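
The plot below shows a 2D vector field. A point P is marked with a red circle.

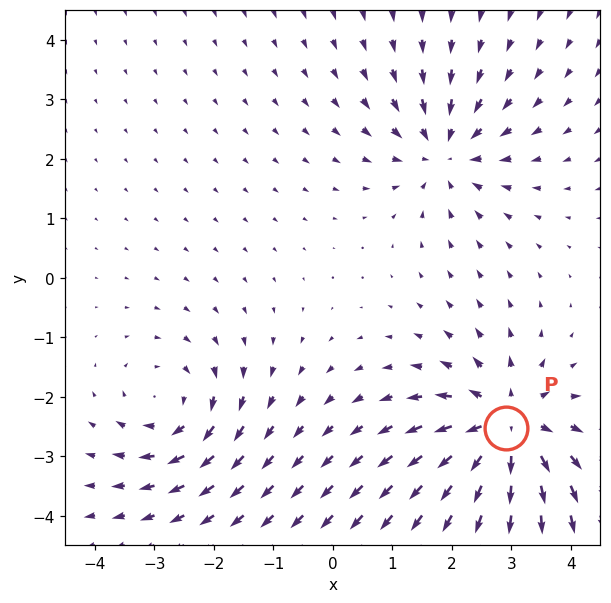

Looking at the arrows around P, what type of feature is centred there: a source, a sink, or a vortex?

At P (2.9, -2.5) the arrows spread outward. Divergence about +5, curl ≈0 — positive divergence with near-zero curl is a source.

source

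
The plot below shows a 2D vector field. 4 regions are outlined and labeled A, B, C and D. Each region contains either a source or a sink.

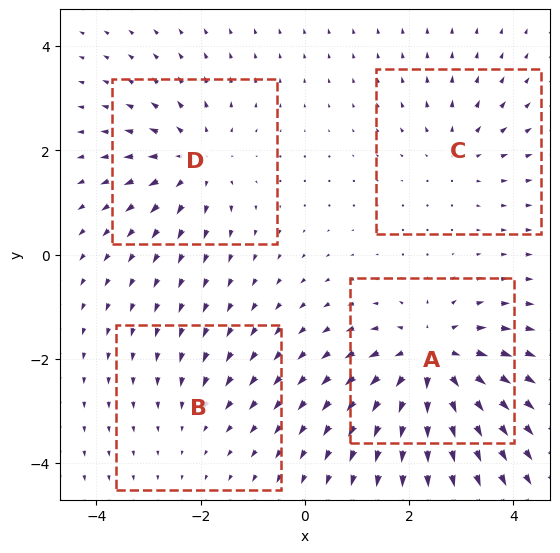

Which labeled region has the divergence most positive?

Divergence at each region's feature centre — A: about +7, B: about -2, C: about +3, D: about +5. Region A is most positive.

A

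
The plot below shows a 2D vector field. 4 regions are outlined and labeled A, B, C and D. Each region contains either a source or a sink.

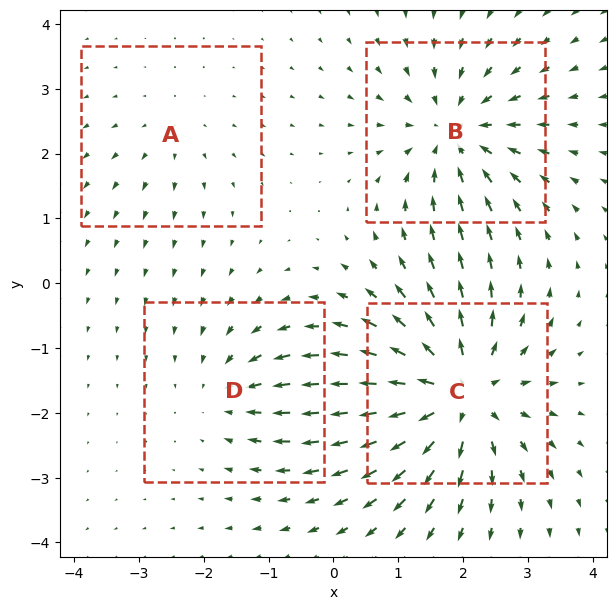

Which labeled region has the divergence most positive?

C

Divergence at each region's feature centre — A: about +2, B: about -5, C: about +7, D: about -3. Region C is most positive.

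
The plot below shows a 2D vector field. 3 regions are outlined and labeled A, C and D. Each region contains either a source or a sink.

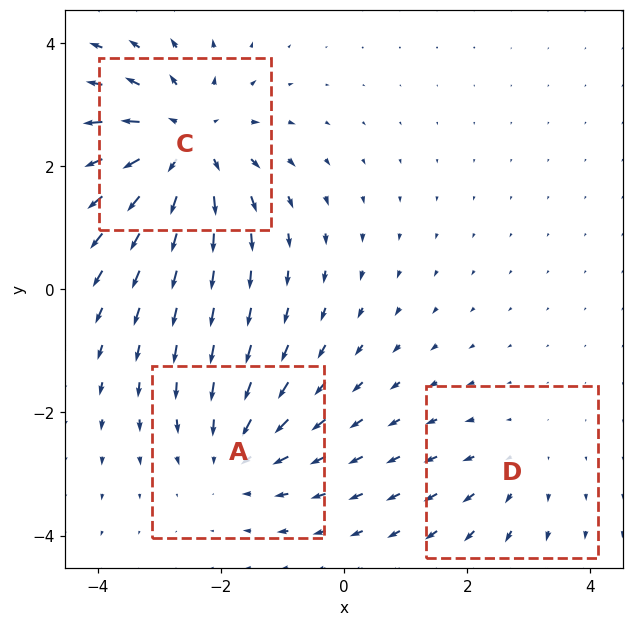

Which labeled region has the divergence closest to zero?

D

Divergence at each region's feature centre — A: about -3, C: about +4, D: about +2. Region D is closest to zero.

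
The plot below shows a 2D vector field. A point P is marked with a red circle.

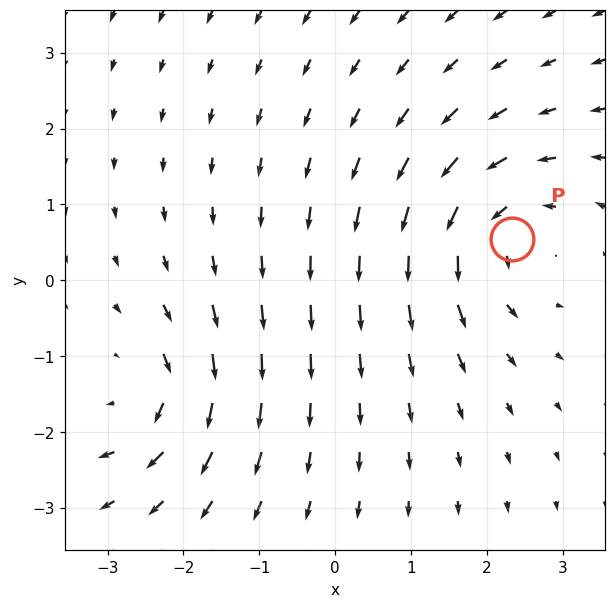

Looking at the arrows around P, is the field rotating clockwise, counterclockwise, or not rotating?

Near P at (2.3, 0.5) the arrows circulate counterclockwise. The curl (z-component) there is about +3; positive curl means counterclockwise rotation.

counterclockwise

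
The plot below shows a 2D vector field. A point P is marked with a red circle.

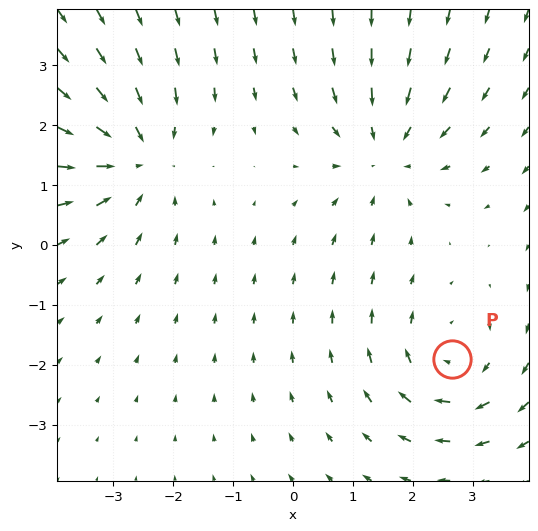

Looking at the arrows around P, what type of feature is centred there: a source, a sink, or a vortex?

At P (2.7, -1.9) the arrows circulate clockwise. Divergence ≈0, curl about -4 — near-zero divergence with nonzero curl is a vortex.

vortex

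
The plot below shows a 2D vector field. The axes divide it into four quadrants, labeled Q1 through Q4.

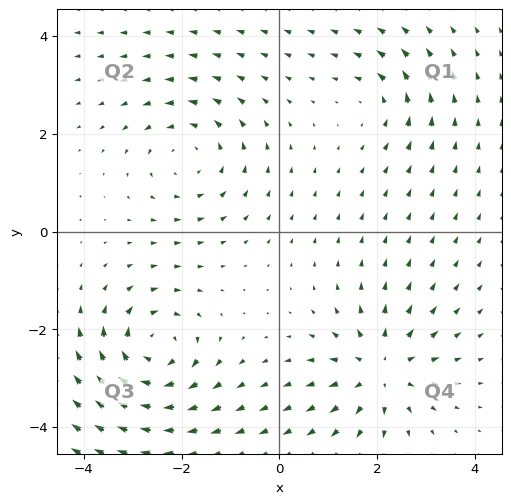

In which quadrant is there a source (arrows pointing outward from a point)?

Q4

The source sits at approximately (2.1, -2.8), which lies in quadrant Q4. The divergence there is about +5, positive as expected for a source.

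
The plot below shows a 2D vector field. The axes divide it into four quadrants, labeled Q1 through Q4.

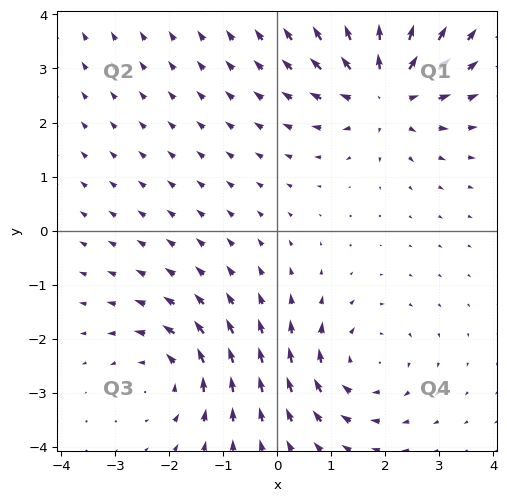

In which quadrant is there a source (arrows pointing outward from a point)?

Q1

The source sits at approximately (2.0, 2.6), which lies in quadrant Q1. The divergence there is about +5, positive as expected for a source.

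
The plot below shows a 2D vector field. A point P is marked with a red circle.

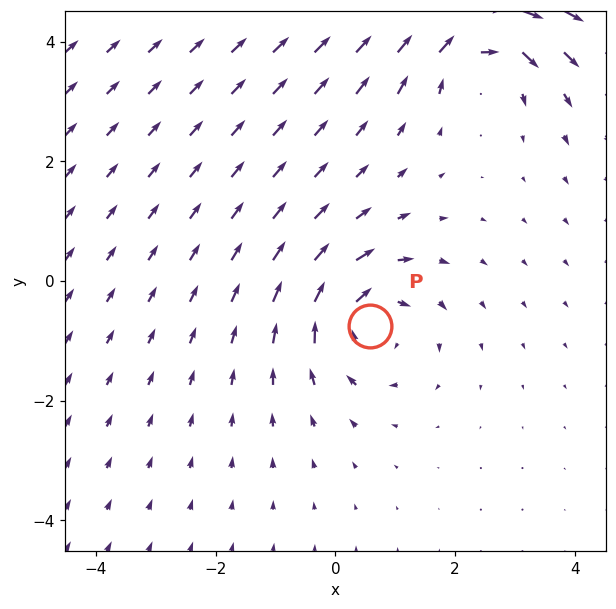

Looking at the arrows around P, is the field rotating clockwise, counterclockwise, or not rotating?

clockwise

Near P at (0.6, -0.7) the arrows circulate clockwise. The curl (z-component) there is about -4; negative curl means clockwise rotation.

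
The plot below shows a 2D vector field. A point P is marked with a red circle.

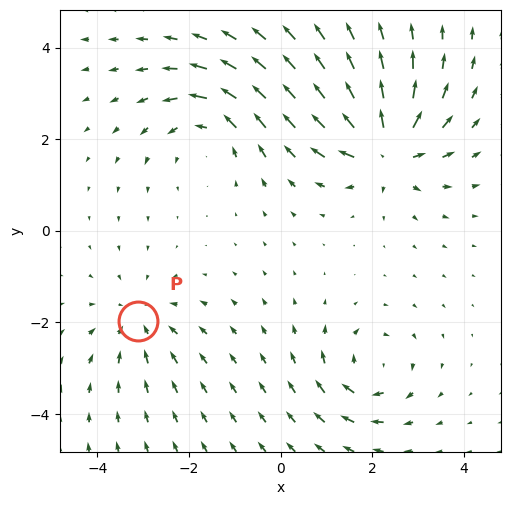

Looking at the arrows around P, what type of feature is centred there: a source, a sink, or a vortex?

sink

At P (-3.1, -2.0) the arrows converge inward. Divergence about -3, curl ≈0 — negative divergence with near-zero curl is a sink.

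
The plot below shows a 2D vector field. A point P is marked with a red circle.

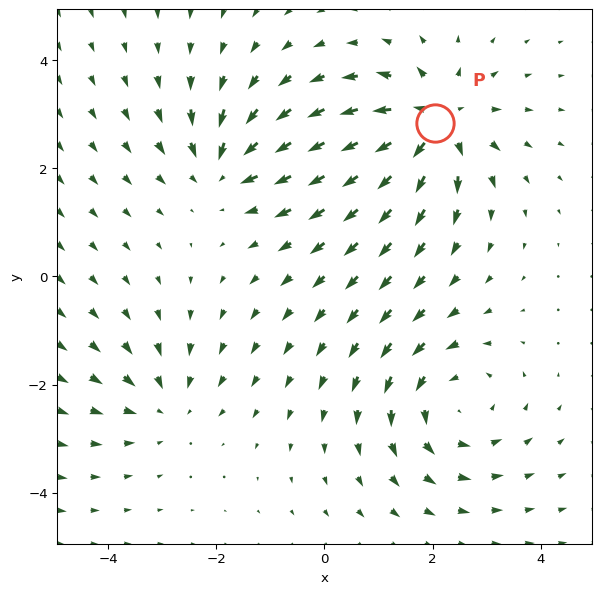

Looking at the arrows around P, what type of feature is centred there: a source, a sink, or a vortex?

At P (2.0, 2.8) the arrows spread outward. Divergence about +5, curl ≈0 — positive divergence with near-zero curl is a source.

source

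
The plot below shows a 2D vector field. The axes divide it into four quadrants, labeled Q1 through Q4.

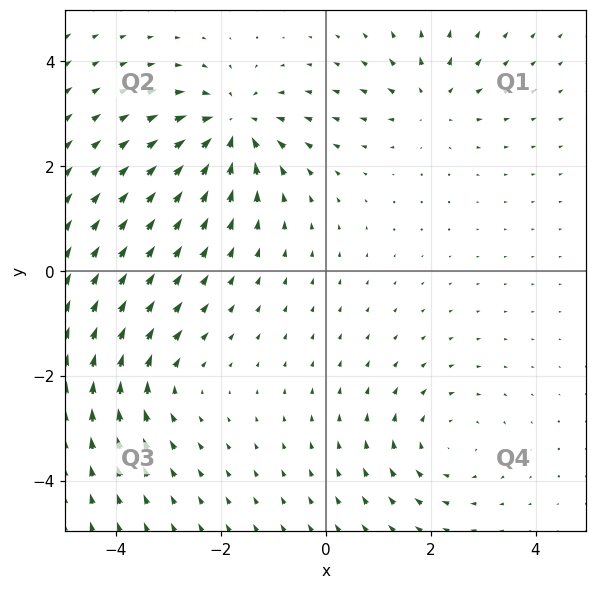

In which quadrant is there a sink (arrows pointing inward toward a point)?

The sink sits at approximately (-1.8, 2.7), which lies in quadrant Q2. The divergence there is about -5, negative as expected for a sink.

Q2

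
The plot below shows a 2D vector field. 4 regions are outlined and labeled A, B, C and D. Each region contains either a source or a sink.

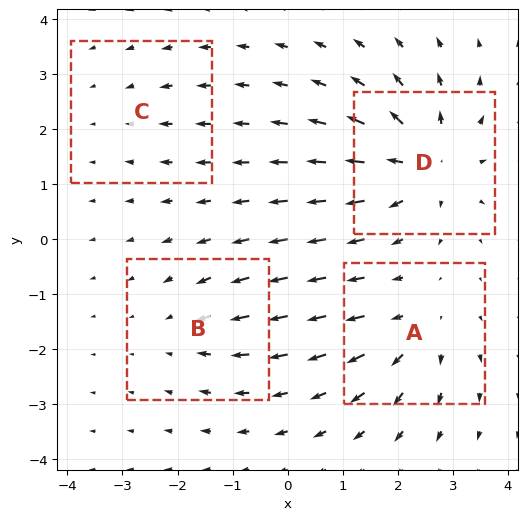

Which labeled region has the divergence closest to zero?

Divergence at each region's feature centre — A: about +5, B: about -3, C: about -2, D: about +7. Region C is closest to zero.

C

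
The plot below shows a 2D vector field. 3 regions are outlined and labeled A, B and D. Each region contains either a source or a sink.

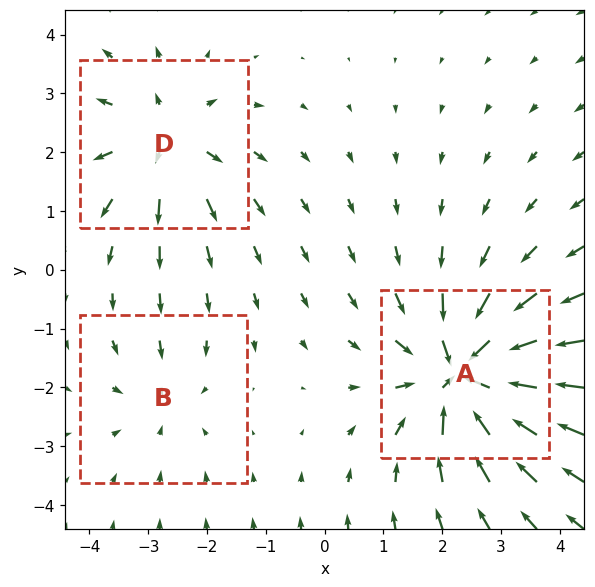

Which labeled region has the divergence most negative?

Divergence at each region's feature centre — A: about -6, B: about -2, D: about +3. Region A is most negative.

A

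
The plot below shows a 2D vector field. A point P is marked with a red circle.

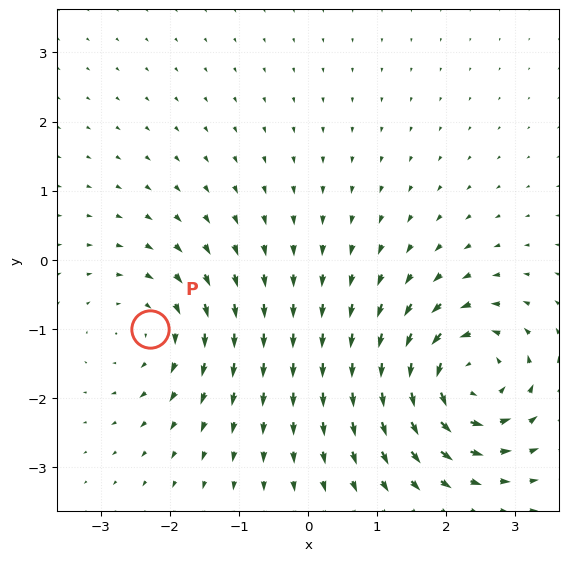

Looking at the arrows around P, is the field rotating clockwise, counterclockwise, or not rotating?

Near P at (-2.3, -1.0) the arrows circulate clockwise. The curl (z-component) there is about -3; negative curl means clockwise rotation.

clockwise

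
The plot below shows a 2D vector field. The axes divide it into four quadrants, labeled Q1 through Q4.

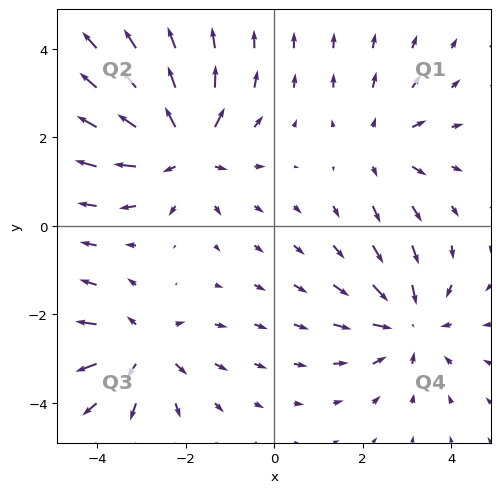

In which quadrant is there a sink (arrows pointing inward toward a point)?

The sink sits at approximately (3.1, -2.2), which lies in quadrant Q4. The divergence there is about -4, negative as expected for a sink.

Q4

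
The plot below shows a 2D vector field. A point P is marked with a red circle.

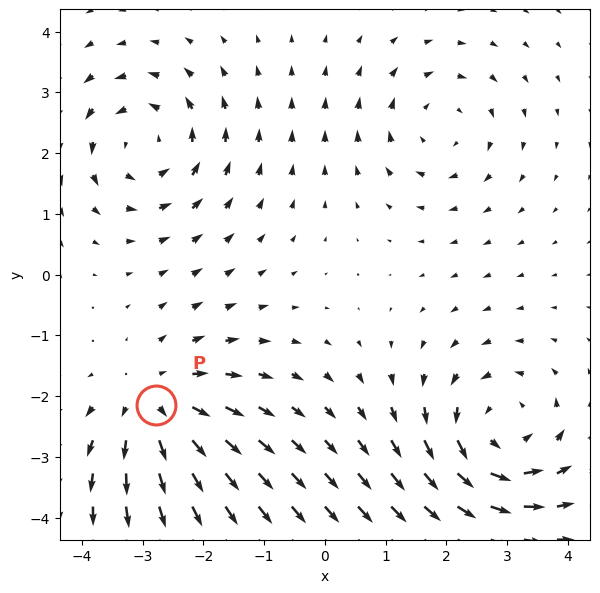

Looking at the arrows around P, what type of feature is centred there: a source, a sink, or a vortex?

source

At P (-2.8, -2.1) the arrows spread outward. Divergence about +4, curl ≈0 — positive divergence with near-zero curl is a source.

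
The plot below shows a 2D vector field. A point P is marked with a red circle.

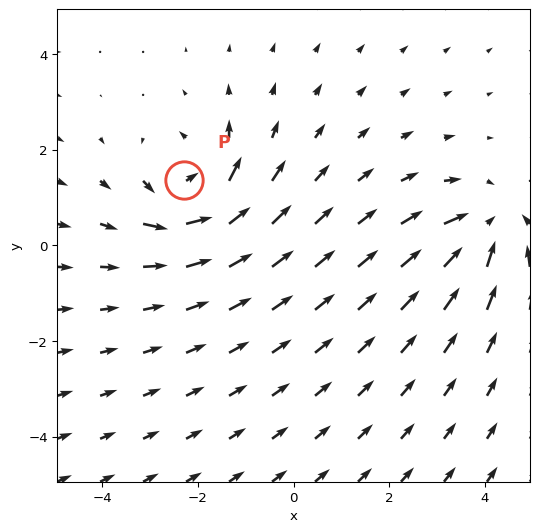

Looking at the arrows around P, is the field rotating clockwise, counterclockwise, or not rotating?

counterclockwise

Near P at (-2.3, 1.4) the arrows circulate counterclockwise. The curl (z-component) there is about +5; positive curl means counterclockwise rotation.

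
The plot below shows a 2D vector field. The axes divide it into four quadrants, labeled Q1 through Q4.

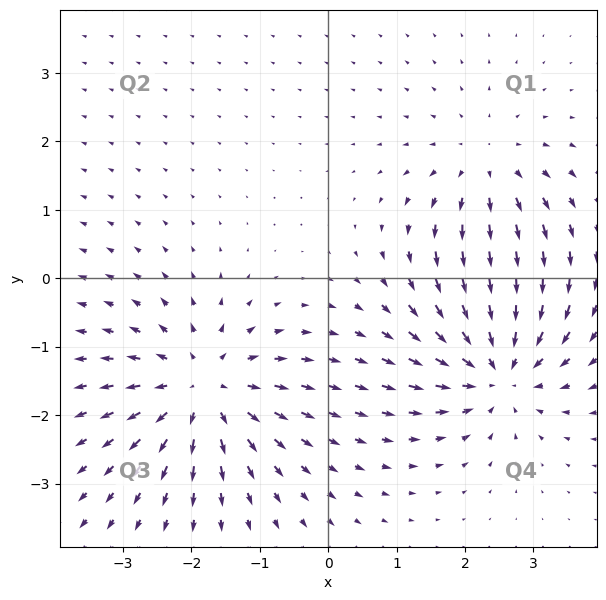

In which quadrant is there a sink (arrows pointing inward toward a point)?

The sink sits at approximately (2.5, -1.3), which lies in quadrant Q4. The divergence there is about -5, negative as expected for a sink.

Q4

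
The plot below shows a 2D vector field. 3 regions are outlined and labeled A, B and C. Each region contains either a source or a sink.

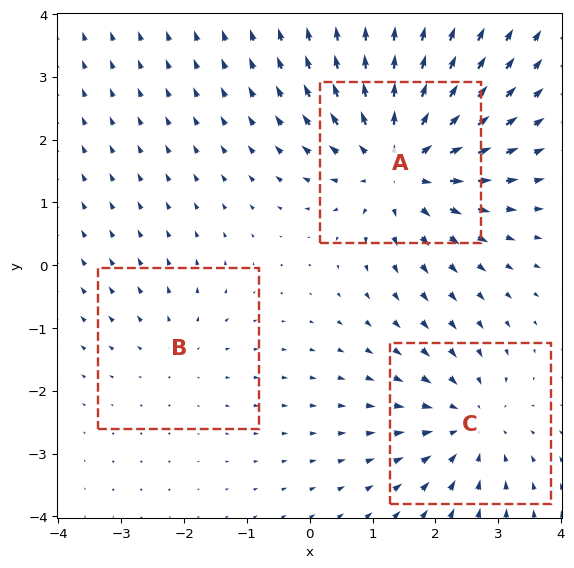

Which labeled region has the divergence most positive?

A

Divergence at each region's feature centre — A: about +4, B: about +2, C: about -3. Region A is most positive.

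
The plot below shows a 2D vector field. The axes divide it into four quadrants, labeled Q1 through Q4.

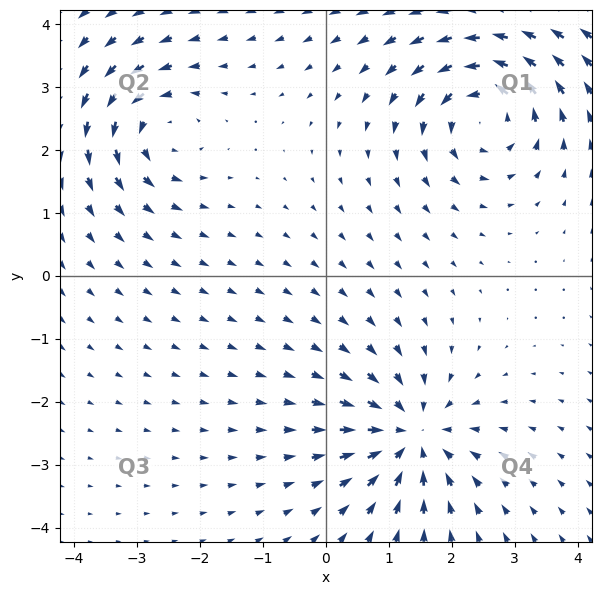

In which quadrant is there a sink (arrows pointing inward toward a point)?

The sink sits at approximately (1.4, -2.5), which lies in quadrant Q4. The divergence there is about -4, negative as expected for a sink.

Q4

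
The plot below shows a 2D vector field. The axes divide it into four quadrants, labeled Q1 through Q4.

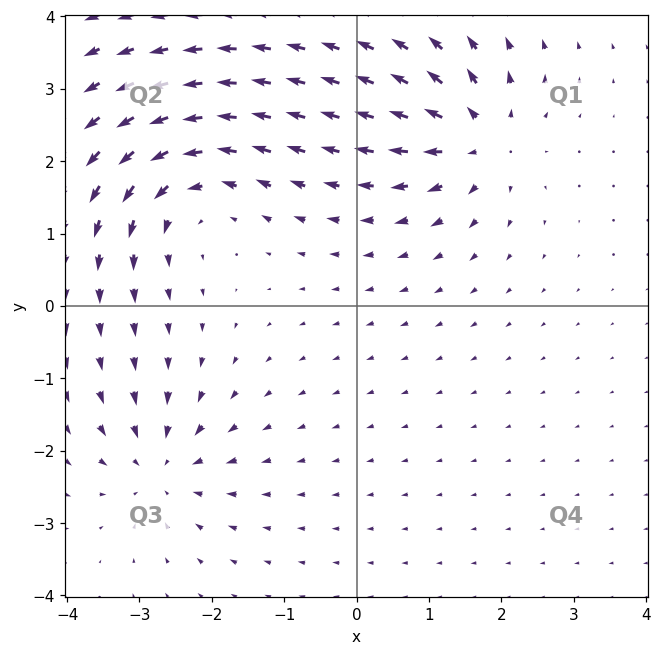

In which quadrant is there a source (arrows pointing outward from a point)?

Q1

The source sits at approximately (1.7, 2.3), which lies in quadrant Q1. The divergence there is about +5, positive as expected for a source.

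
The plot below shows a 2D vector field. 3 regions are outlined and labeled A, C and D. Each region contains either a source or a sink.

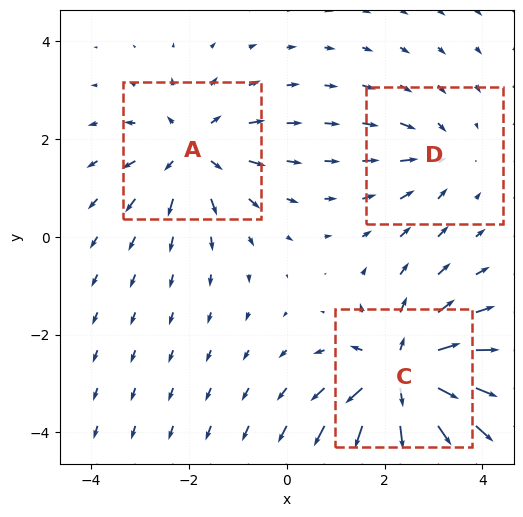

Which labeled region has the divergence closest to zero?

Divergence at each region's feature centre — A: about +3, C: about +6, D: about -2. Region D is closest to zero.

D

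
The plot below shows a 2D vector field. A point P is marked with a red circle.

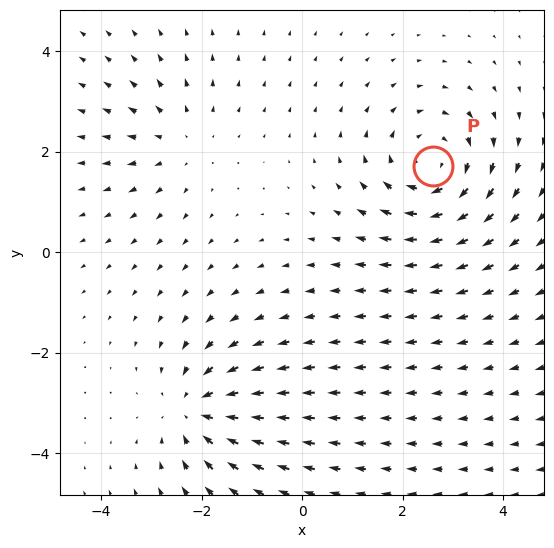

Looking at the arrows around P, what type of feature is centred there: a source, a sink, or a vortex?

At P (2.6, 1.7) the arrows circulate clockwise. Divergence ≈0, curl about -4 — near-zero divergence with nonzero curl is a vortex.

vortex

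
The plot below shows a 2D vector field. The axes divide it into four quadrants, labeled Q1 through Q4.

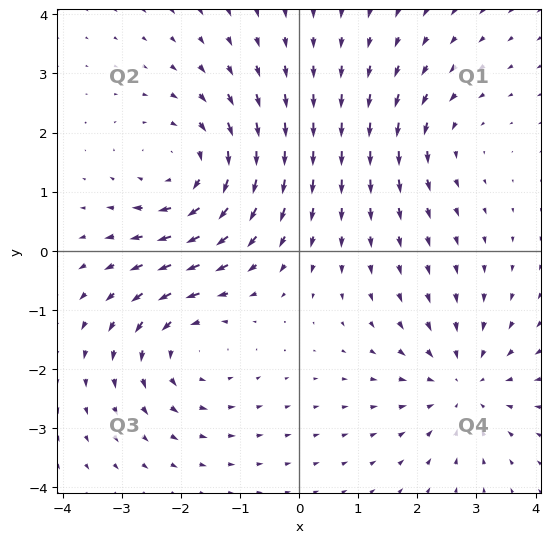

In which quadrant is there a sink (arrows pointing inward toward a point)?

The sink sits at approximately (2.8, -2.3), which lies in quadrant Q4. The divergence there is about -3, negative as expected for a sink.

Q4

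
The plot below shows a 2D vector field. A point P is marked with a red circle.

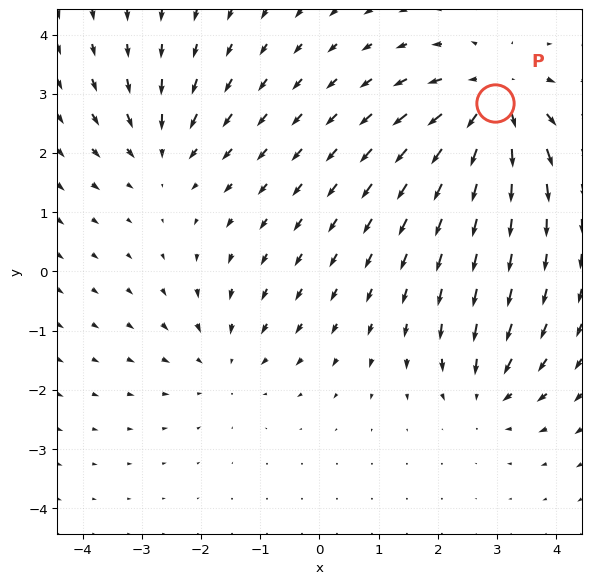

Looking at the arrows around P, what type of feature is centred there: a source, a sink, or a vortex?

source

At P (3.0, 2.8) the arrows spread outward. Divergence about +5, curl ≈0 — positive divergence with near-zero curl is a source.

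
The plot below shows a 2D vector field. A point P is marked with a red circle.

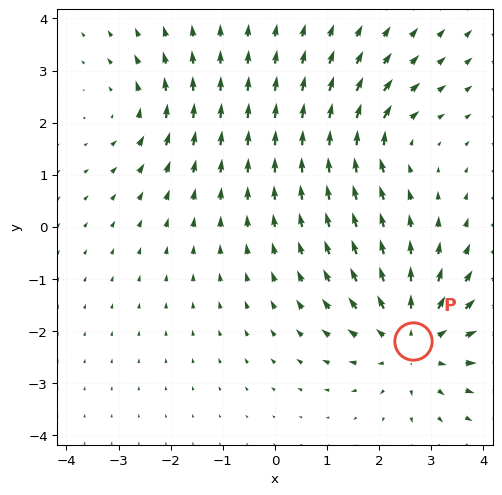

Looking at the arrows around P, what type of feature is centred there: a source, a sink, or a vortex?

source

At P (2.7, -2.2) the arrows spread outward. Divergence about +4, curl ≈0 — positive divergence with near-zero curl is a source.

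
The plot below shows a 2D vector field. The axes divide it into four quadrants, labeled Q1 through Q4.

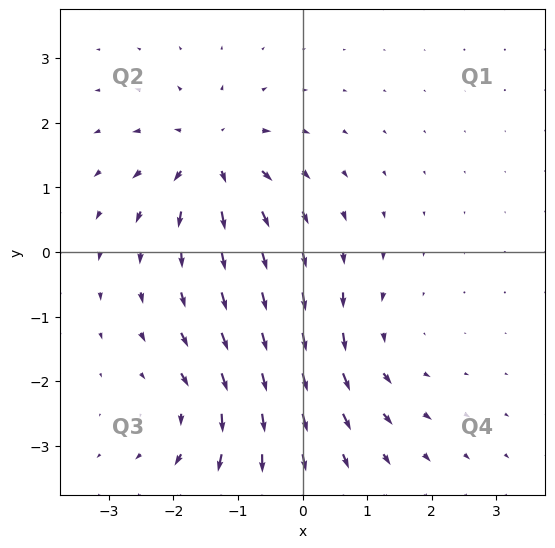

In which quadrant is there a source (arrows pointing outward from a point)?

Q2

The source sits at approximately (-1.4, 1.5), which lies in quadrant Q2. The divergence there is about +7, positive as expected for a source.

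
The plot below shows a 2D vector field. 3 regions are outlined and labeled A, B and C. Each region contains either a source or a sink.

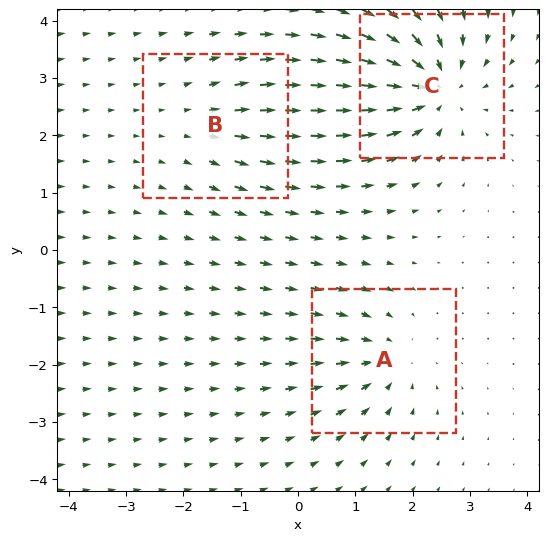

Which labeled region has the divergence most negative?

C

Divergence at each region's feature centre — A: about -3, B: about +2, C: about -6. Region C is most negative.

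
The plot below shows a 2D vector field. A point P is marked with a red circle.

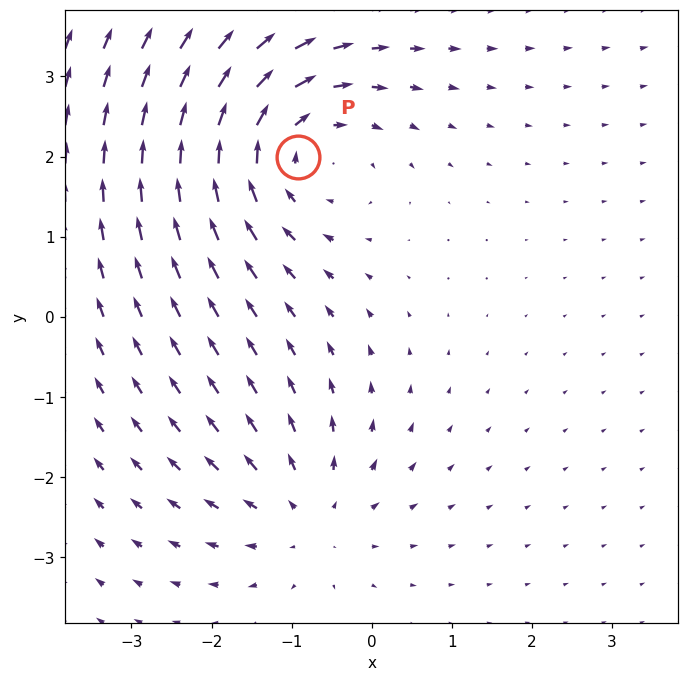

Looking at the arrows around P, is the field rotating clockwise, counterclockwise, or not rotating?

clockwise

Near P at (-0.9, 2.0) the arrows circulate clockwise. The curl (z-component) there is about -3; negative curl means clockwise rotation.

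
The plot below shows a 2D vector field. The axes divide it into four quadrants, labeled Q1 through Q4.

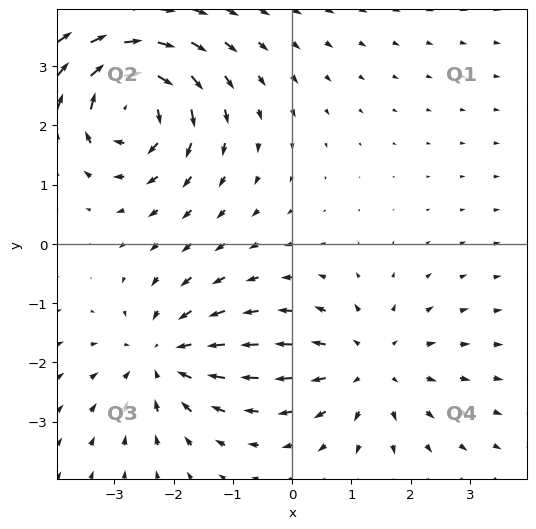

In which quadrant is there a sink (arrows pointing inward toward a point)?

The sink sits at approximately (-2.2, -1.9), which lies in quadrant Q3. The divergence there is about -3, negative as expected for a sink.

Q3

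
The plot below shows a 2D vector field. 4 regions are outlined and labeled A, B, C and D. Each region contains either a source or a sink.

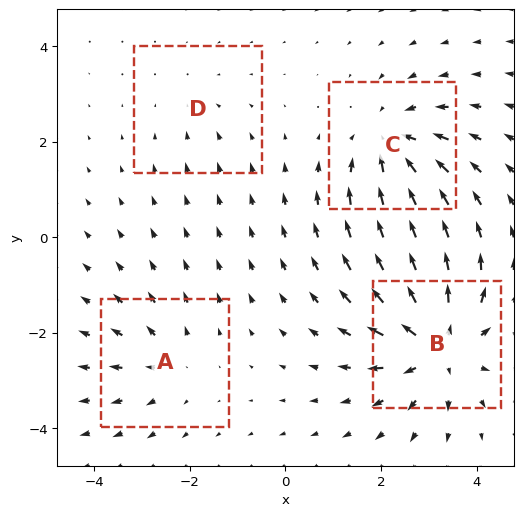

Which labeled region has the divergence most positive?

Divergence at each region's feature centre — A: about +3, B: about +7, C: about -5, D: about -2. Region B is most positive.

B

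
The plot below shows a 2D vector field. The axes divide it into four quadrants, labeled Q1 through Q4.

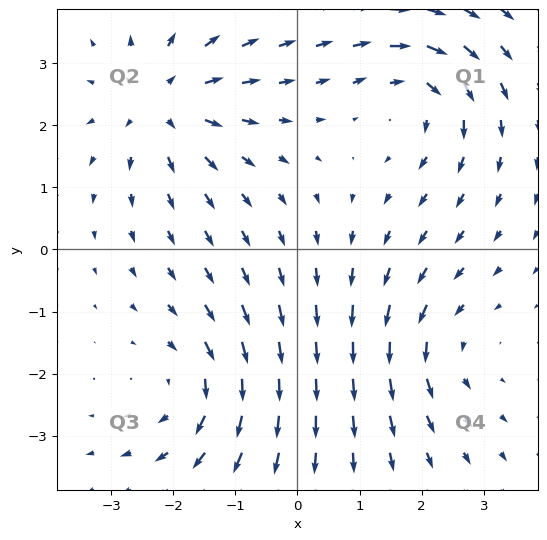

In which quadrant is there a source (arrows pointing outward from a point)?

The source sits at approximately (-2.2, 2.4), which lies in quadrant Q2. The divergence there is about +5, positive as expected for a source.

Q2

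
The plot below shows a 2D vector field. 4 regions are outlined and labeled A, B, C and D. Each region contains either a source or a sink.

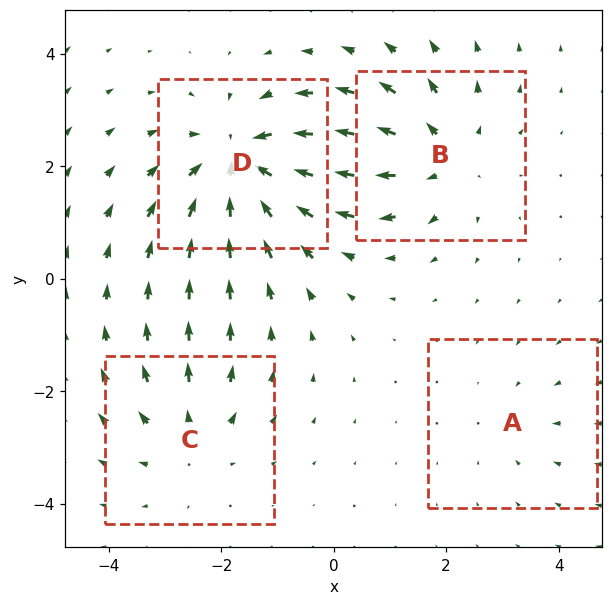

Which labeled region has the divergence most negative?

Divergence at each region's feature centre — A: about -2, B: about +4, C: about +3, D: about -6. Region D is most negative.

D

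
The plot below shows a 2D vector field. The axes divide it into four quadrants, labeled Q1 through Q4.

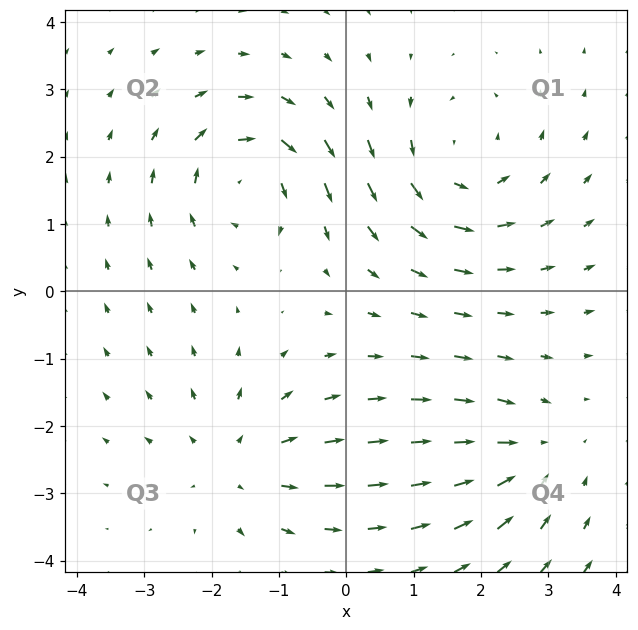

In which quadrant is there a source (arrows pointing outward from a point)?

The source sits at approximately (-1.6, -2.5), which lies in quadrant Q3. The divergence there is about +3, positive as expected for a source.

Q3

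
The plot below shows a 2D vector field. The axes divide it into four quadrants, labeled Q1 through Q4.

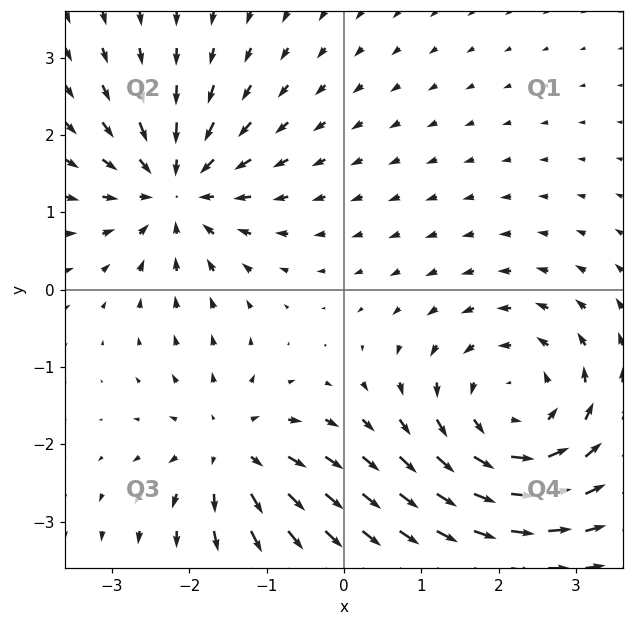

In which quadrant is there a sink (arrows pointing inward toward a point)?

The sink sits at approximately (-2.2, 1.3), which lies in quadrant Q2. The divergence there is about -4, negative as expected for a sink.

Q2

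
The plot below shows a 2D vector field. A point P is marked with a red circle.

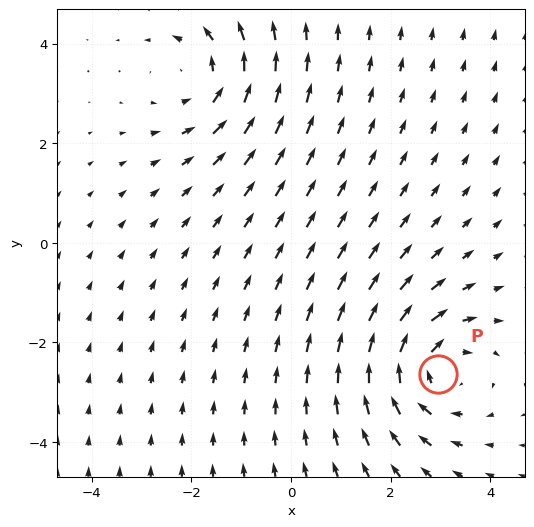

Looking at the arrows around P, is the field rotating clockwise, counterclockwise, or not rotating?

Near P at (2.9, -2.6) the arrows circulate clockwise. The curl (z-component) there is about -4; negative curl means clockwise rotation.

clockwise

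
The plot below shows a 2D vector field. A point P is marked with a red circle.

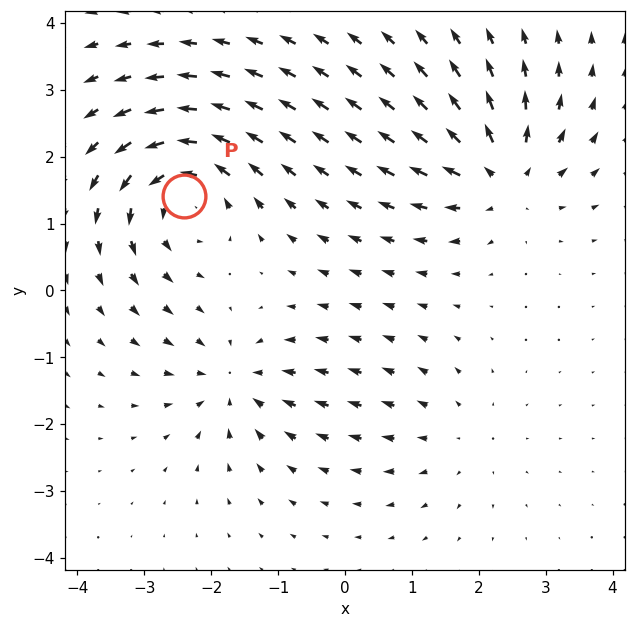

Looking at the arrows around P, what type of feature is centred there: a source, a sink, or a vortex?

vortex

At P (-2.4, 1.4) the arrows circulate counterclockwise. Divergence ≈0, curl about +6 — near-zero divergence with nonzero curl is a vortex.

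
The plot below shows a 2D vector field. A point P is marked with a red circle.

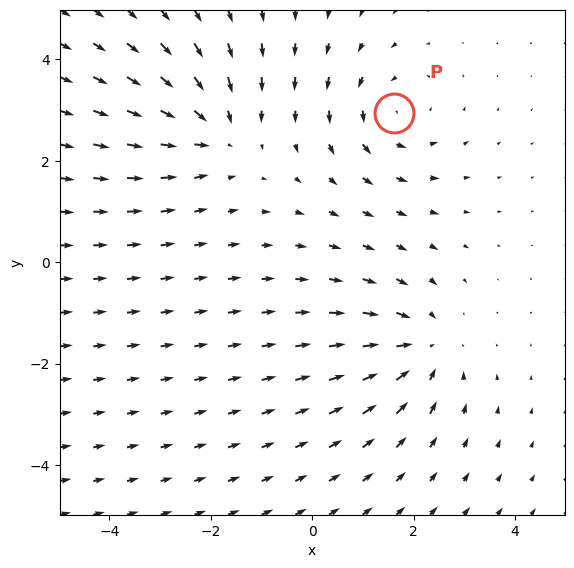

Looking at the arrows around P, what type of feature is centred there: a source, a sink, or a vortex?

At P (1.6, 2.9) the arrows circulate counterclockwise. Divergence ≈0, curl about +3 — near-zero divergence with nonzero curl is a vortex.

vortex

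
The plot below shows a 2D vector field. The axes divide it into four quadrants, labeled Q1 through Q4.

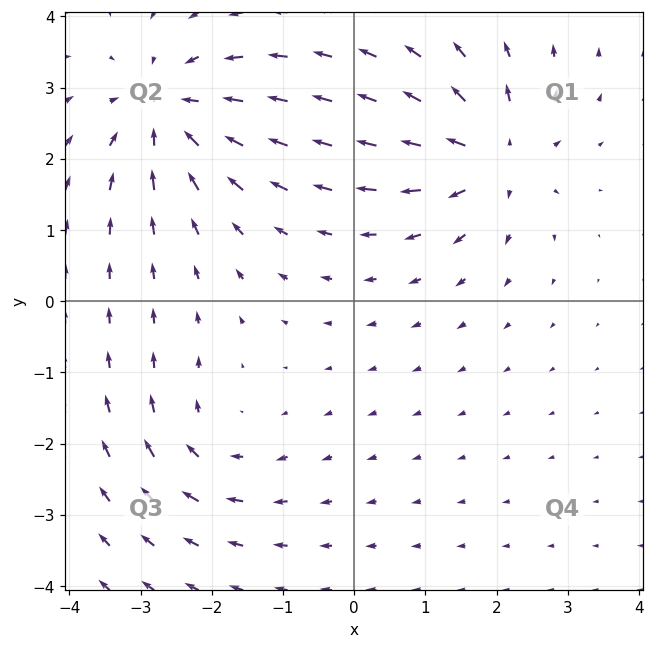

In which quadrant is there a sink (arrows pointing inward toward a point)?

The sink sits at approximately (-2.6, 2.7), which lies in quadrant Q2. The divergence there is about -5, negative as expected for a sink.

Q2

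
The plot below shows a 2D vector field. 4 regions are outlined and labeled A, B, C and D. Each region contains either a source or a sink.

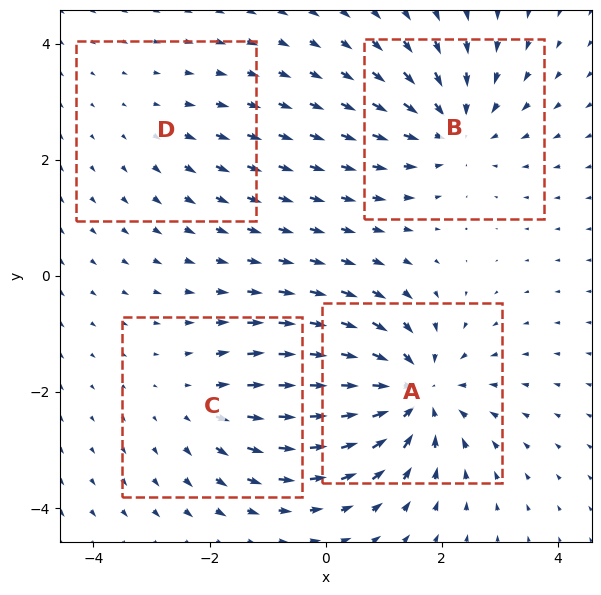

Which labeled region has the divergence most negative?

Divergence at each region's feature centre — A: about -6, B: about -4, C: about +3, D: about +2. Region A is most negative.

A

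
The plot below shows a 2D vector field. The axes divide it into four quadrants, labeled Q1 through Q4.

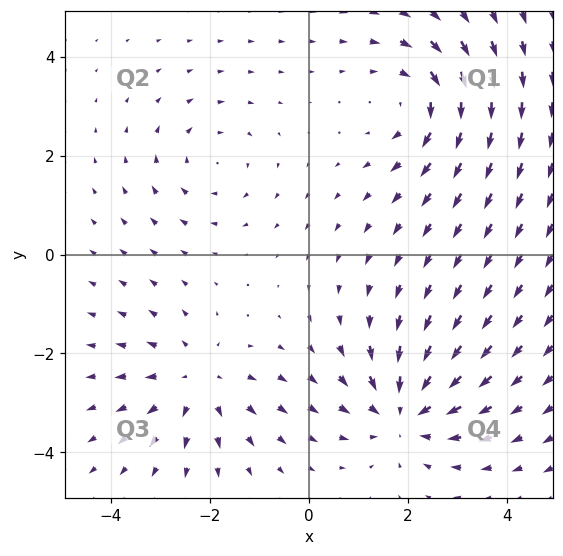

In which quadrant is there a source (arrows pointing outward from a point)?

Q3

The source sits at approximately (-2.3, -2.6), which lies in quadrant Q3. The divergence there is about +3, positive as expected for a source.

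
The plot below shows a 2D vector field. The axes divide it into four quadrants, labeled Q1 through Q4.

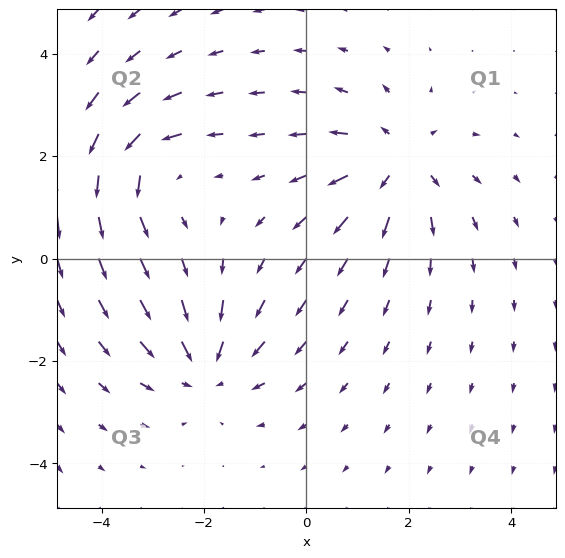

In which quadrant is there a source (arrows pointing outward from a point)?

Q1

The source sits at approximately (1.8, 1.9), which lies in quadrant Q1. The divergence there is about +3, positive as expected for a source.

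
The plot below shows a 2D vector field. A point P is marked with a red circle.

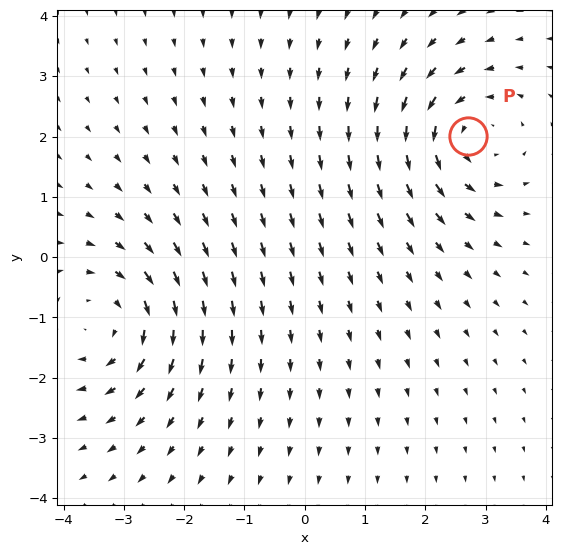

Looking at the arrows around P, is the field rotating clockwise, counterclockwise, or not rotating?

counterclockwise

Near P at (2.7, 2.0) the arrows circulate counterclockwise. The curl (z-component) there is about +3; positive curl means counterclockwise rotation.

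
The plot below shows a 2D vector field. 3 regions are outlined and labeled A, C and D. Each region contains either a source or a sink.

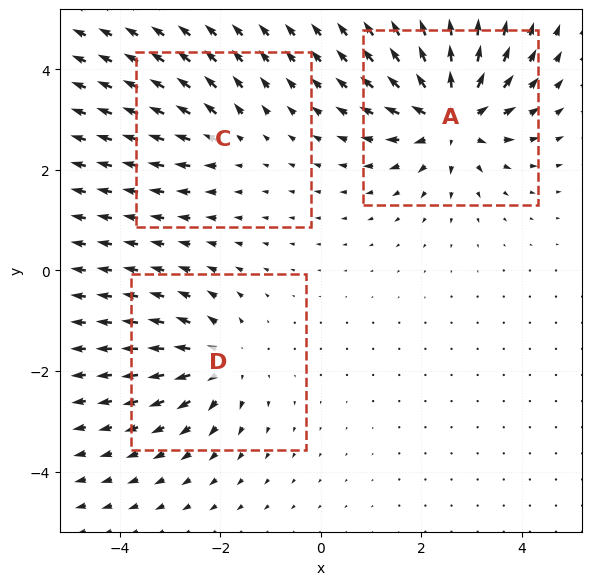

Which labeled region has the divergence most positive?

Divergence at each region's feature centre — A: about +6, C: about +2, D: about +4. Region A is most positive.

A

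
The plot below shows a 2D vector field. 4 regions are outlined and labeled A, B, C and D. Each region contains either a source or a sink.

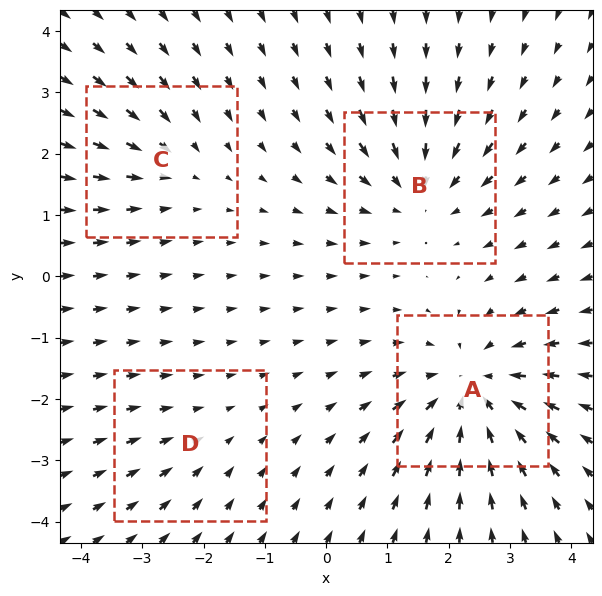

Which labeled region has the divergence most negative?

A

Divergence at each region's feature centre — A: about -6, B: about -4, C: about -3, D: about -2. Region A is most negative.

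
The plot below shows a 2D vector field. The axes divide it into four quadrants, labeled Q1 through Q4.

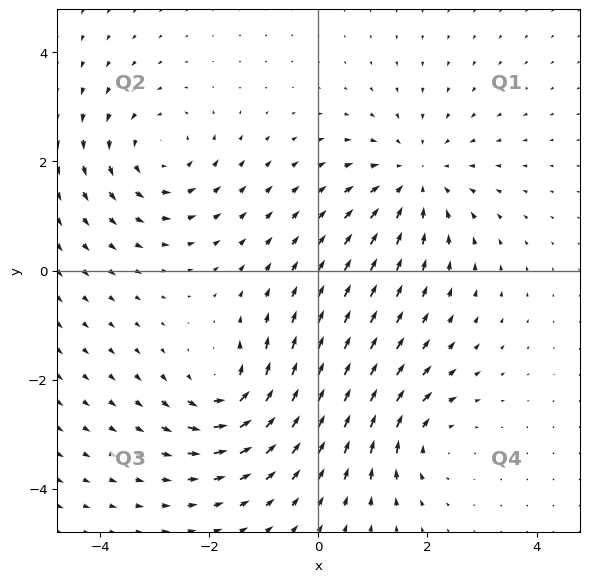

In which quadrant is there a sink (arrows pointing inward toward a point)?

Q1

The sink sits at approximately (1.8, 1.7), which lies in quadrant Q1. The divergence there is about -4, negative as expected for a sink.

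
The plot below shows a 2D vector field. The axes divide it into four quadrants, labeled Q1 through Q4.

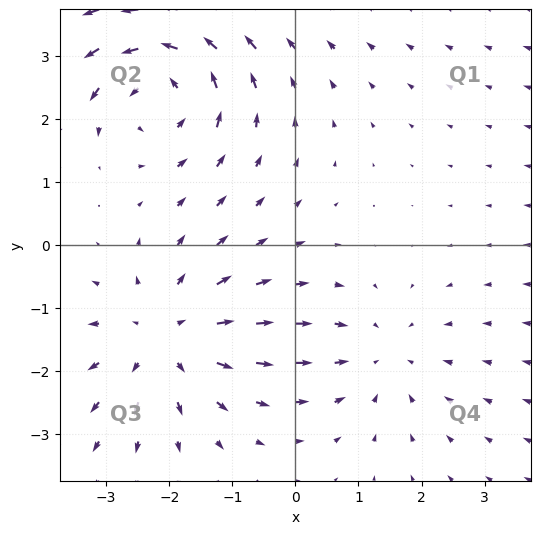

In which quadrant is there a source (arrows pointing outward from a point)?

The source sits at approximately (-2.0, -1.5), which lies in quadrant Q3. The divergence there is about +3, positive as expected for a source.

Q3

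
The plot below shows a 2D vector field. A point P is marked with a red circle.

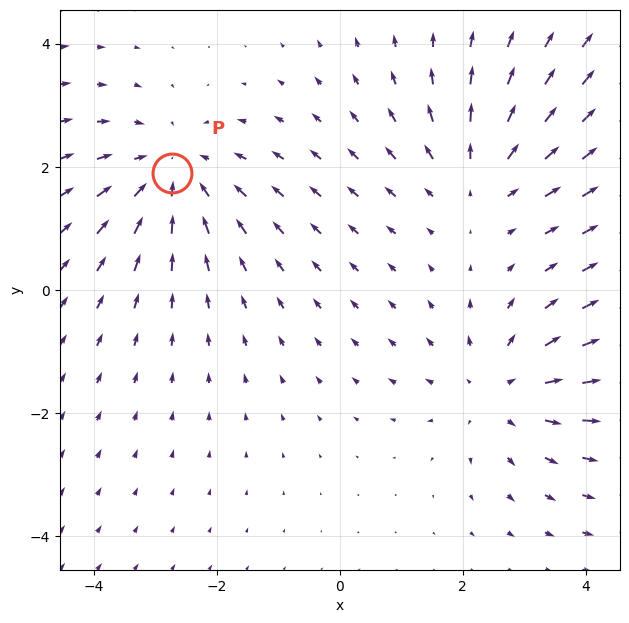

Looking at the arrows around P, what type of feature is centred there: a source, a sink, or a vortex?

sink

At P (-2.7, 1.9) the arrows converge inward. Divergence about -3, curl ≈0 — negative divergence with near-zero curl is a sink.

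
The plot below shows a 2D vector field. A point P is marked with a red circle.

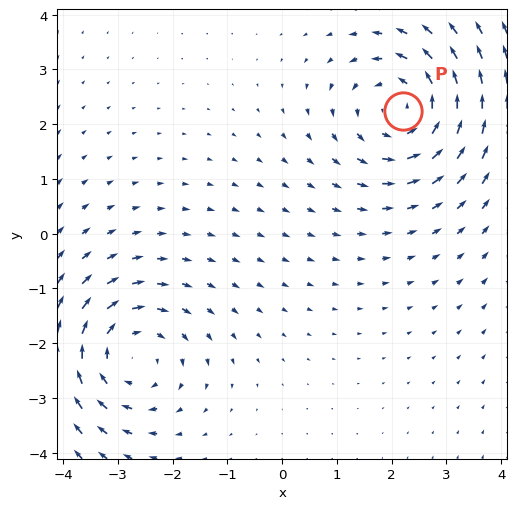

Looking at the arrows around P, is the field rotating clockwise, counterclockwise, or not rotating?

Near P at (2.2, 2.2) the arrows circulate counterclockwise. The curl (z-component) there is about +3; positive curl means counterclockwise rotation.

counterclockwise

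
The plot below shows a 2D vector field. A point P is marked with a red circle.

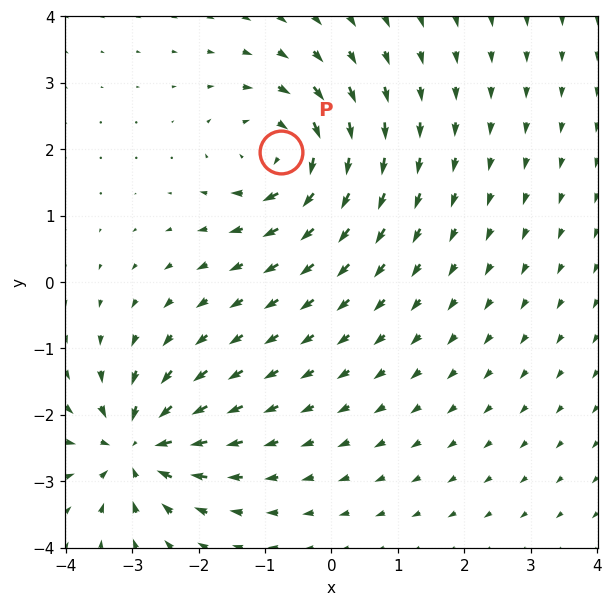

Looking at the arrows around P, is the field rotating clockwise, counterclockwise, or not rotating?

Near P at (-0.8, 2.0) the arrows circulate clockwise. The curl (z-component) there is about -5; negative curl means clockwise rotation.

clockwise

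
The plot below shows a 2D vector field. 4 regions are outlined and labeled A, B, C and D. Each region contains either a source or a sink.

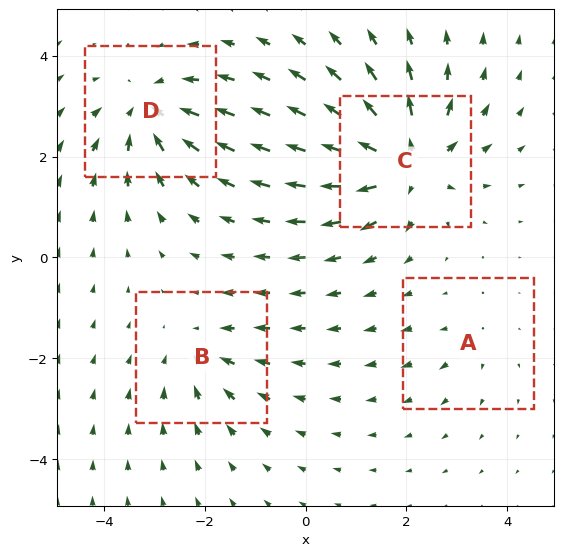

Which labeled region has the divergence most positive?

C

Divergence at each region's feature centre — A: about +2, B: about -4, C: about +7, D: about -5. Region C is most positive.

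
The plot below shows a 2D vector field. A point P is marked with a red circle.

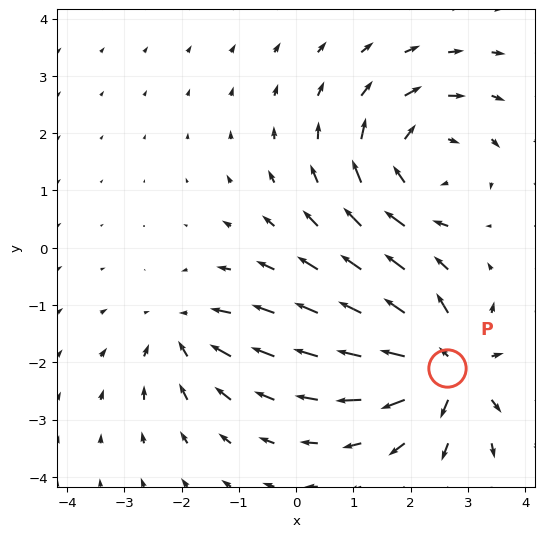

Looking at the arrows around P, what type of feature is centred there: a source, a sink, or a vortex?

source

At P (2.6, -2.1) the arrows spread outward. Divergence about +7, curl ≈0 — positive divergence with near-zero curl is a source.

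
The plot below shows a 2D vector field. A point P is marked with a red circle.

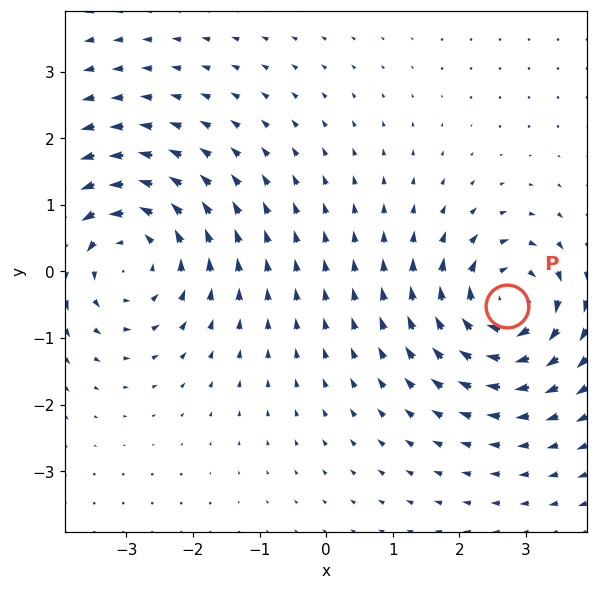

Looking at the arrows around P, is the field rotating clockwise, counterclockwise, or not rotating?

clockwise

Near P at (2.7, -0.5) the arrows circulate clockwise. The curl (z-component) there is about -6; negative curl means clockwise rotation.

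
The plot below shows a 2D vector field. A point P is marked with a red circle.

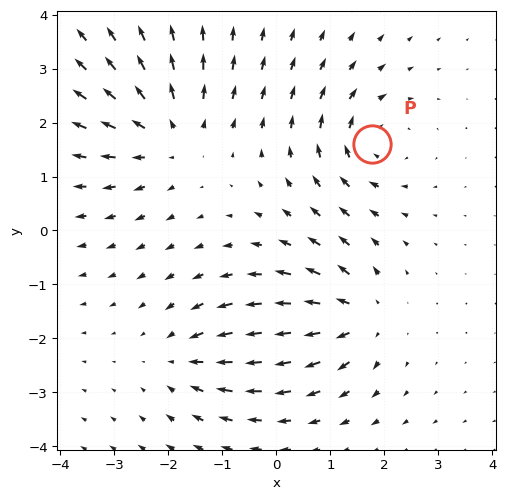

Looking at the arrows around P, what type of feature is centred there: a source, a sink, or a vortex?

vortex

At P (1.8, 1.6) the arrows circulate clockwise. Divergence ≈0, curl about -4 — near-zero divergence with nonzero curl is a vortex.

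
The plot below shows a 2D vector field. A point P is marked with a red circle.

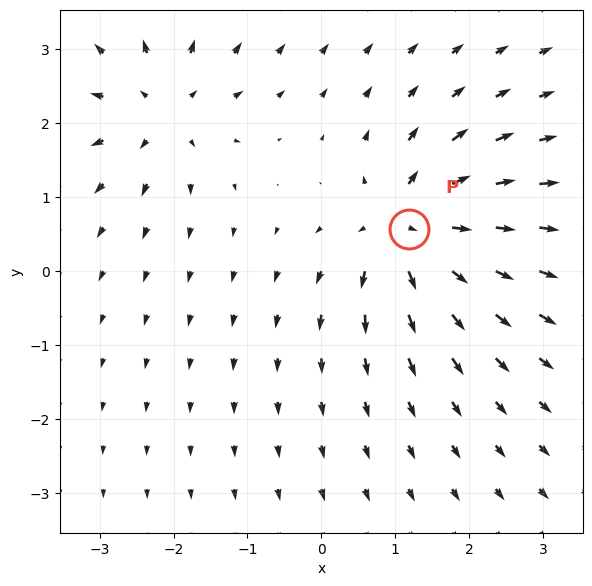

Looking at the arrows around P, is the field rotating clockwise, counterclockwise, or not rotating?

not rotating

Near P at (1.2, 0.6) the arrows show no circulation. The curl there is ≈0.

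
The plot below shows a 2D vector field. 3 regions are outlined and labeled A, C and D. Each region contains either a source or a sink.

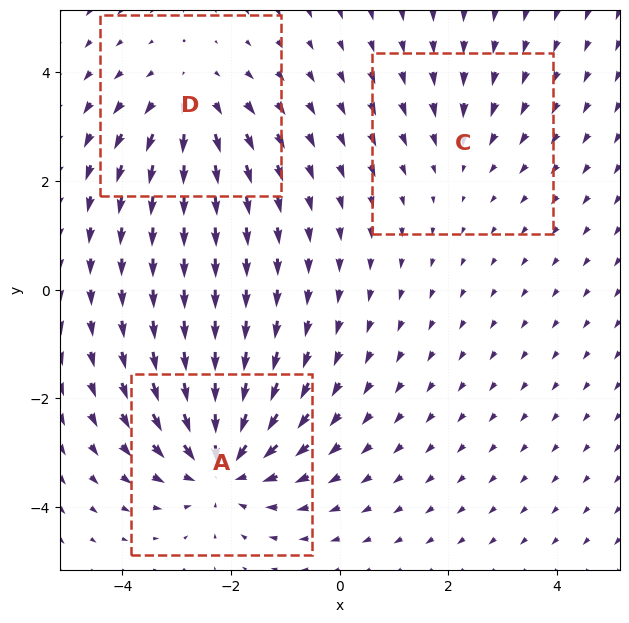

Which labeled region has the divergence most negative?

A

Divergence at each region's feature centre — A: about -5, C: about -2, D: about +3. Region A is most negative.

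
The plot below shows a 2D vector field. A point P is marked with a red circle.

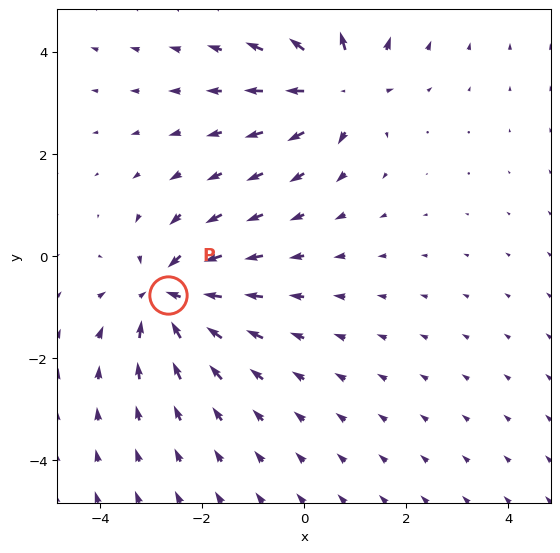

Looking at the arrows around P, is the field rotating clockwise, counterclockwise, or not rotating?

Near P at (-2.7, -0.8) the arrows show no circulation. The curl there is ≈0.

not rotating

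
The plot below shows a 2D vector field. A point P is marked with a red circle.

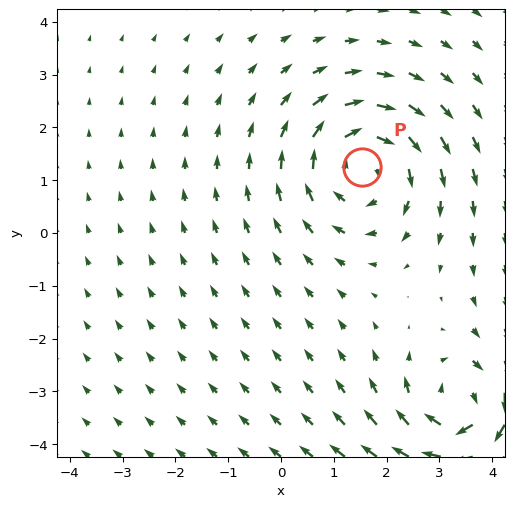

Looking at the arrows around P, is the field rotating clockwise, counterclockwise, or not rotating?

Near P at (1.5, 1.3) the arrows circulate clockwise. The curl (z-component) there is about -4; negative curl means clockwise rotation.

clockwise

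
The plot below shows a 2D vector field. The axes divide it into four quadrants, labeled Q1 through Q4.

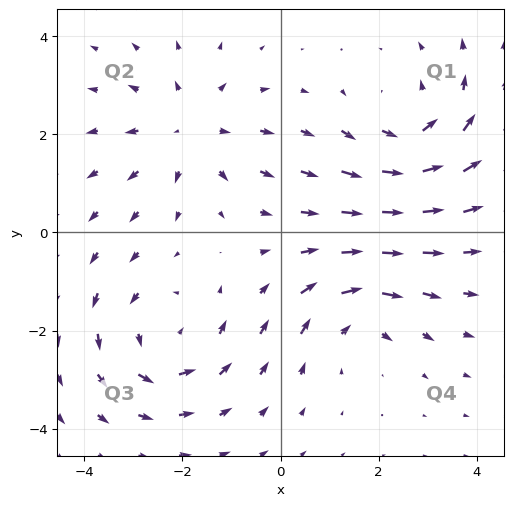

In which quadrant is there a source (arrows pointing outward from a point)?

Q2

The source sits at approximately (-1.8, 2.1), which lies in quadrant Q2. The divergence there is about +3, positive as expected for a source.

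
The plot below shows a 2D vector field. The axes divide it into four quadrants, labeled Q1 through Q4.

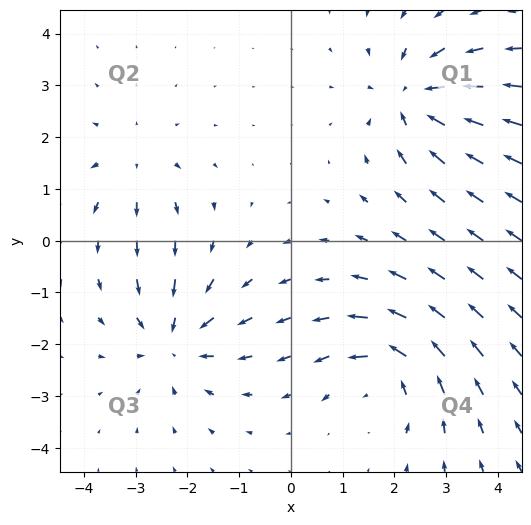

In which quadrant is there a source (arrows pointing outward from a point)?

Q2

The source sits at approximately (-3.0, 1.5), which lies in quadrant Q2. The divergence there is about +2, positive as expected for a source.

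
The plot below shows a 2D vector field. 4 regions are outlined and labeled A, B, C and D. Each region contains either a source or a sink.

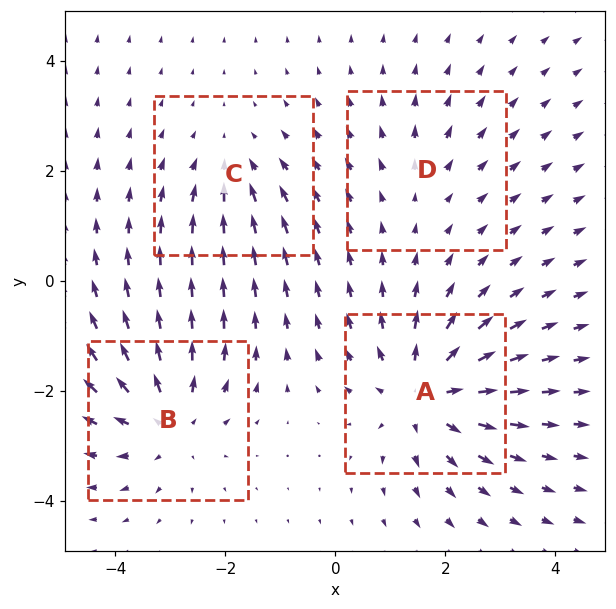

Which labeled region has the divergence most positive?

A

Divergence at each region's feature centre — A: about +6, B: about +5, C: about -3, D: about +2. Region A is most positive.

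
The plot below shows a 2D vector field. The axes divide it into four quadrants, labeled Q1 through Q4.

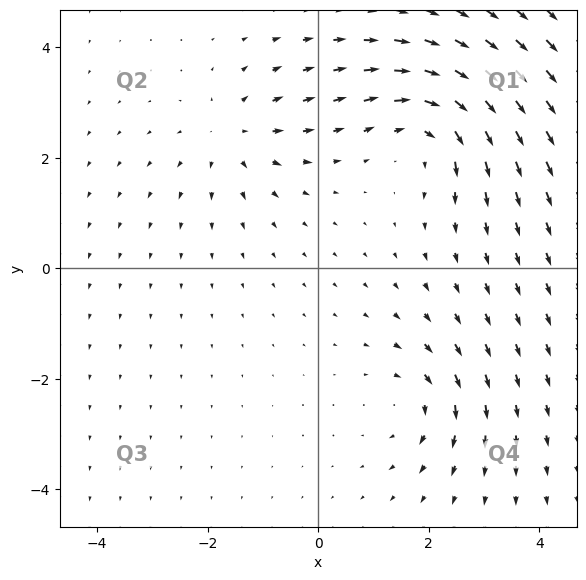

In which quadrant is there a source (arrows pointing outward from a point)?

Q2

The source sits at approximately (-1.5, 2.4), which lies in quadrant Q2. The divergence there is about +3, positive as expected for a source.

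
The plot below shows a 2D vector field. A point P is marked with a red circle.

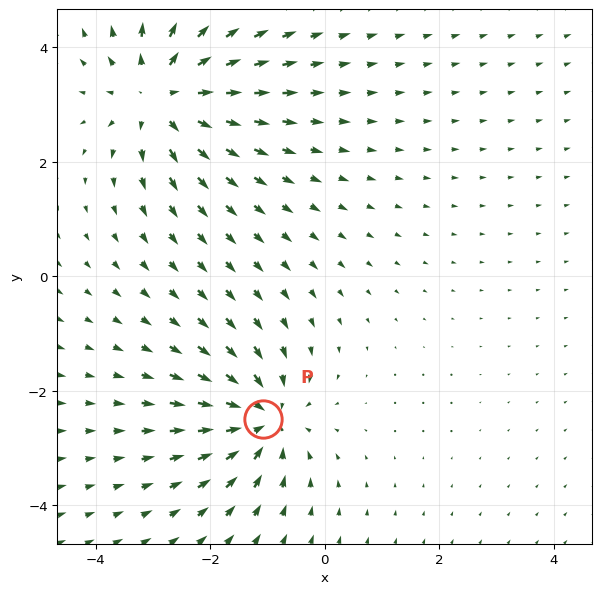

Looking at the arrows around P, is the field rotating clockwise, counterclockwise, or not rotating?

not rotating

Near P at (-1.1, -2.5) the arrows show no circulation. The curl there is ≈0.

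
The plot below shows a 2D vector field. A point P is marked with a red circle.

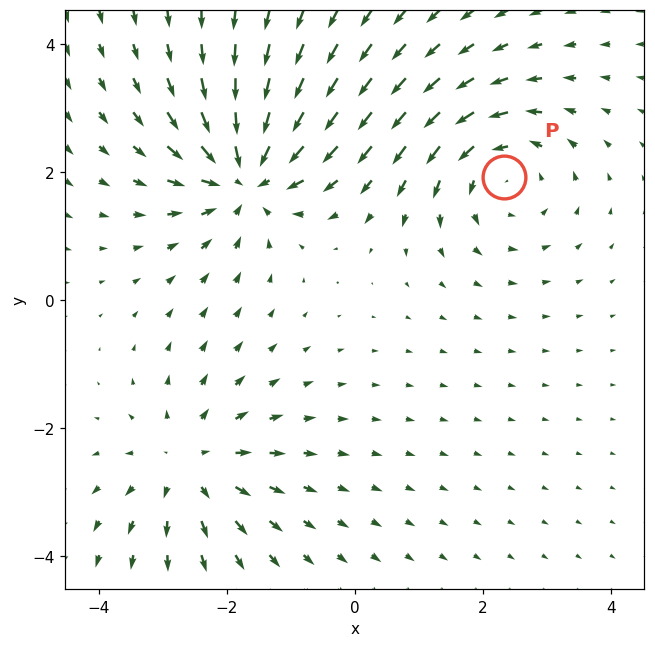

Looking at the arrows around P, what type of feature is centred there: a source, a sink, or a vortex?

At P (2.3, 1.9) the arrows circulate counterclockwise. Divergence ≈0, curl about +4 — near-zero divergence with nonzero curl is a vortex.

vortex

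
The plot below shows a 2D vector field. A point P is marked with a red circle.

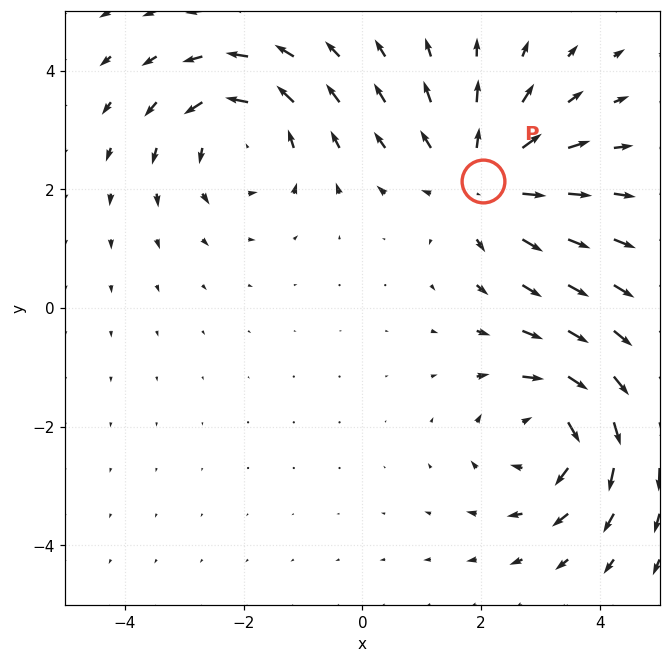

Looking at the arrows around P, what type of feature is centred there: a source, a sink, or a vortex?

source

At P (2.0, 2.1) the arrows spread outward. Divergence about +3, curl ≈0 — positive divergence with near-zero curl is a source.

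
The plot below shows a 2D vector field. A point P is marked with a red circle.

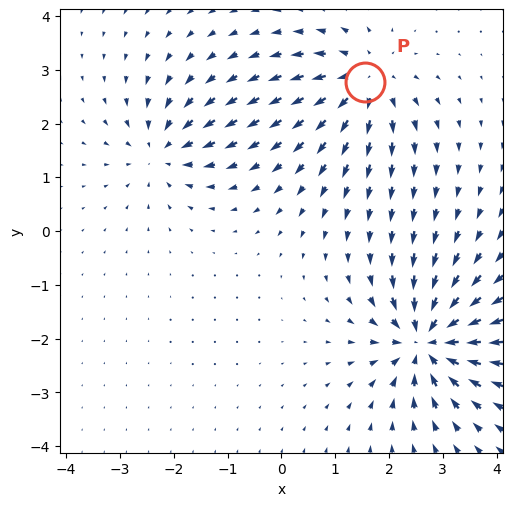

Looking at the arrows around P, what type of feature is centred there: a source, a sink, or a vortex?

At P (1.6, 2.8) the arrows spread outward. Divergence about +5, curl ≈0 — positive divergence with near-zero curl is a source.

source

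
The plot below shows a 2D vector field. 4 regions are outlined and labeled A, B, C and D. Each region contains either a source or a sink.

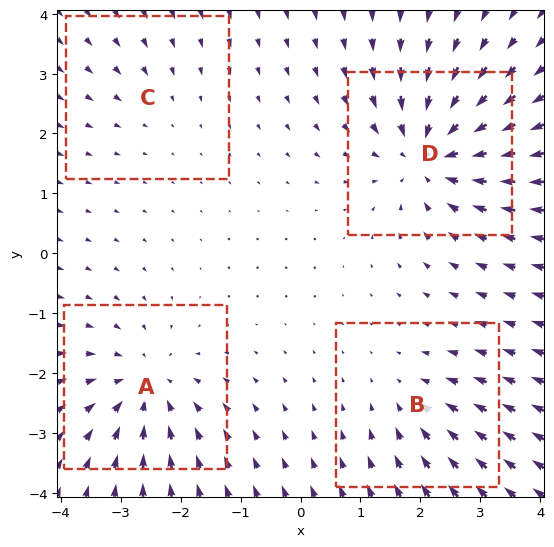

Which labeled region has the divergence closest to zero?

Divergence at each region's feature centre — A: about -5, B: about -3, C: about -2, D: about -7. Region C is closest to zero.

C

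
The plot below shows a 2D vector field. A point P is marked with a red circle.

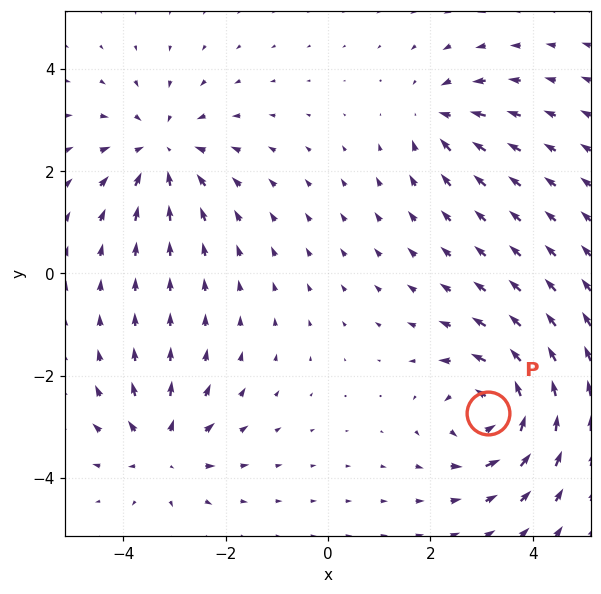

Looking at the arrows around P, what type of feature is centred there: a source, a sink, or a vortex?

At P (3.1, -2.7) the arrows circulate counterclockwise. Divergence ≈0, curl about +6 — near-zero divergence with nonzero curl is a vortex.

vortex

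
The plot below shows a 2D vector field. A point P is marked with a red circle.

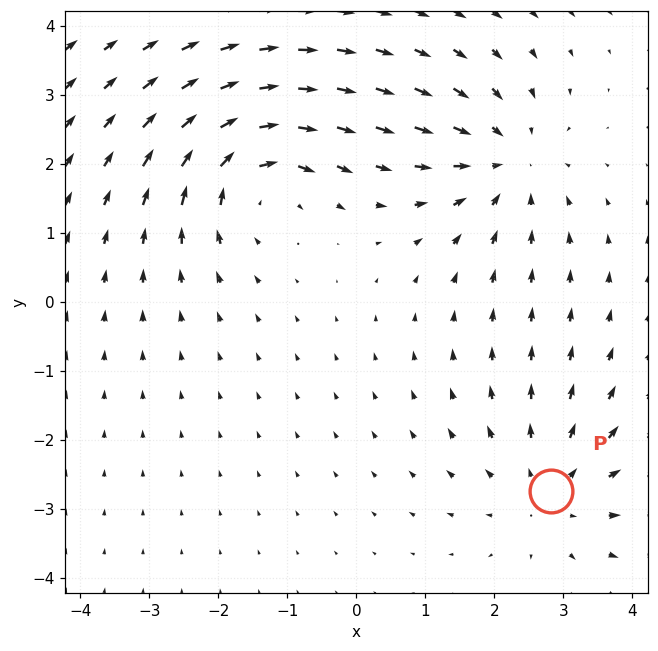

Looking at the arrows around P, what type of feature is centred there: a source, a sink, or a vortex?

source

At P (2.8, -2.7) the arrows spread outward. Divergence about +3, curl ≈0 — positive divergence with near-zero curl is a source.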